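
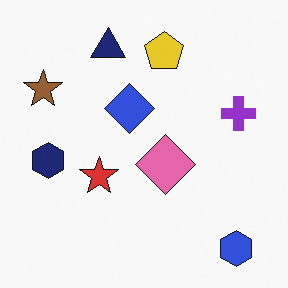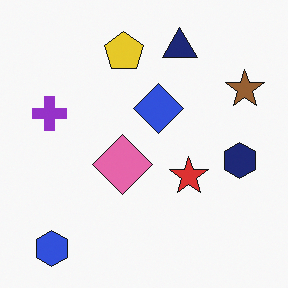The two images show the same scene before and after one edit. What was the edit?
The transformation is: flipped horizontally (left ↔ right).

The brown star is in the top-left of the first image and the top-right of the second — shapes on opposite sides of the vertical midline have swapped in a mirror flip.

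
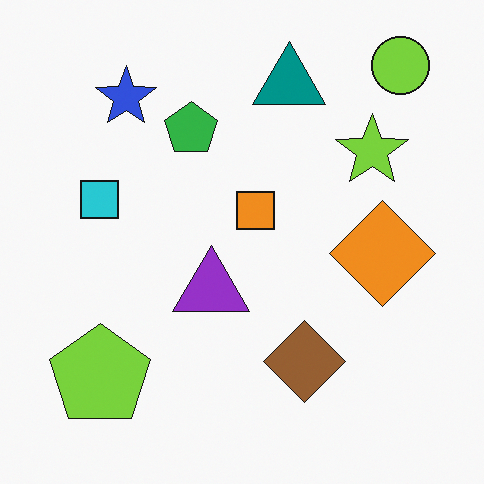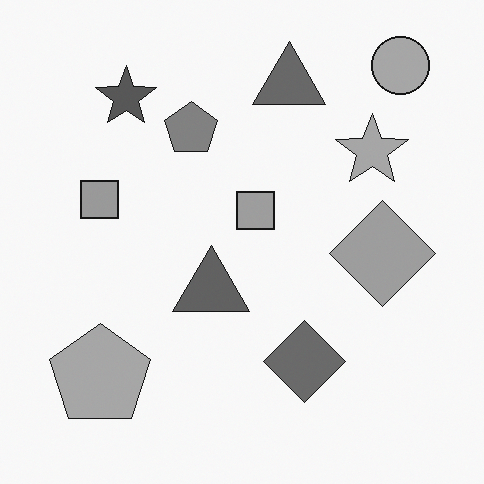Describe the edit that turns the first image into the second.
It was converted to grayscale.

All color is removed — every shape is now a shade of grey.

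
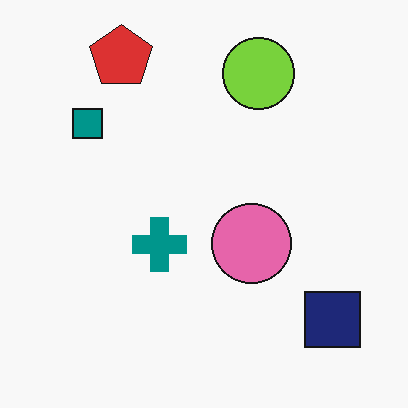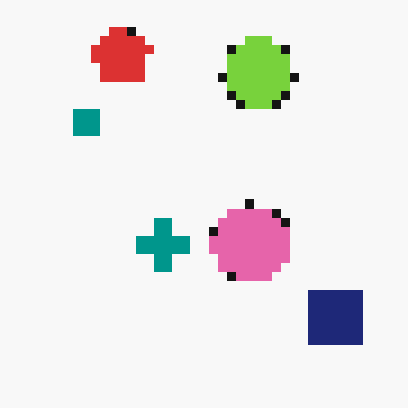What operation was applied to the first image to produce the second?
The image was heavily pixelated into large blocks.

Shapes are reduced to large square blocks; fine edges and outlines are lost — a downscale-then-upscale (mosaic) effect.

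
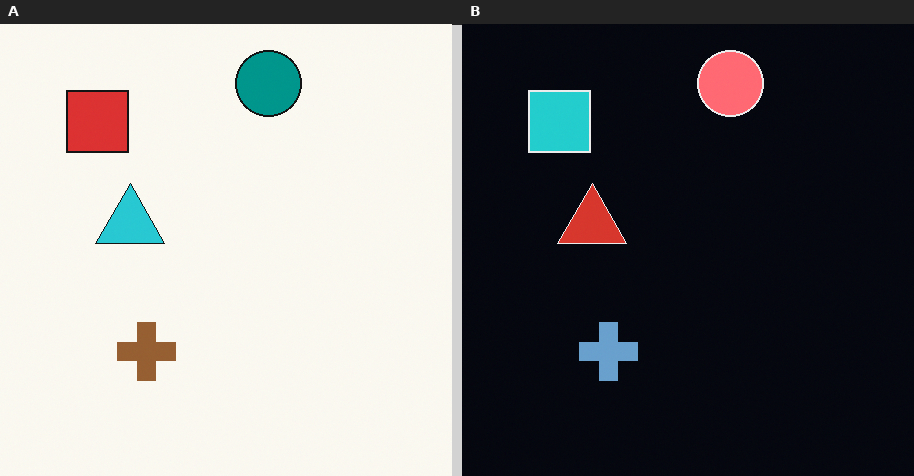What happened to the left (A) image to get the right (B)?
Color-inverted (negative).

The light background has become dark and every shape's color is its complement — a photographic negative.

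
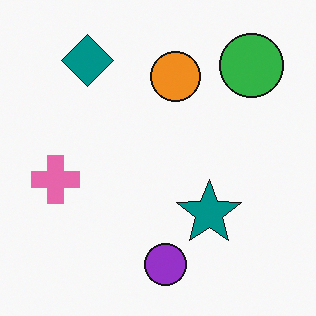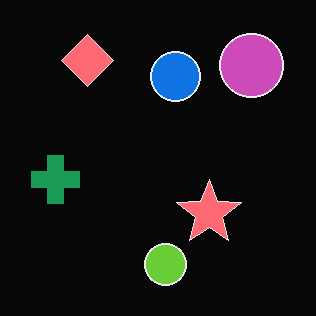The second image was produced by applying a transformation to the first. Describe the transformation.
It was color-inverted (negative).

The light background has become dark and every shape's color is its complement — a photographic negative.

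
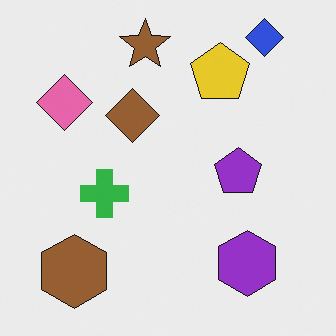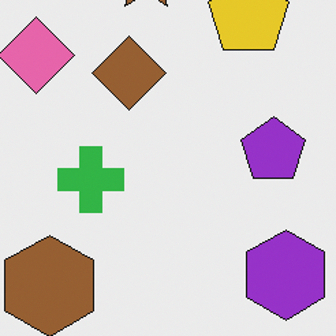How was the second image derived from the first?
The image was cropped to a modestly smaller region and rescaled.

The visible shapes are larger and the field of view is narrower; shapes near the original edges may be partly or wholly outside the frame — a crop-and-rescale.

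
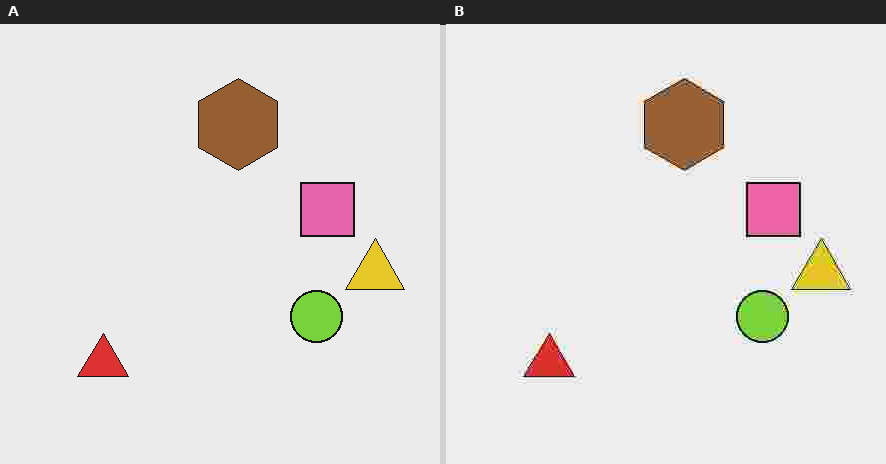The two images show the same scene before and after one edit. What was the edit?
Degraded with heavy JPEG compression.

Blocky 8×8 compression artifacts appear around shape edges and the flat background shows ringing — characteristic JPEG degradation.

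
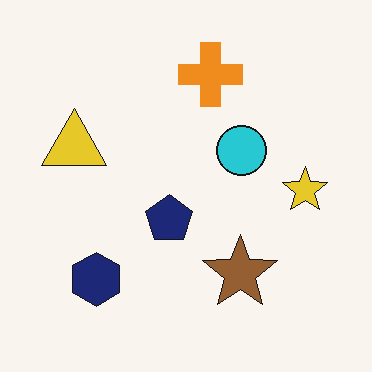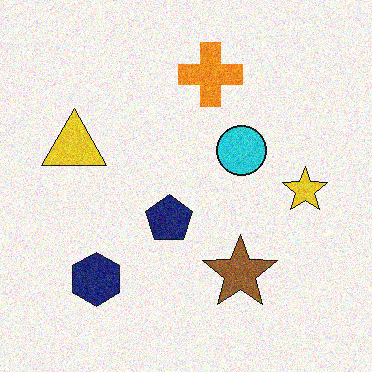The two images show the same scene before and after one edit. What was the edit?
The second image is the first degraded with visible gaussian noise.

Random speckle covers the whole image, including the flat background.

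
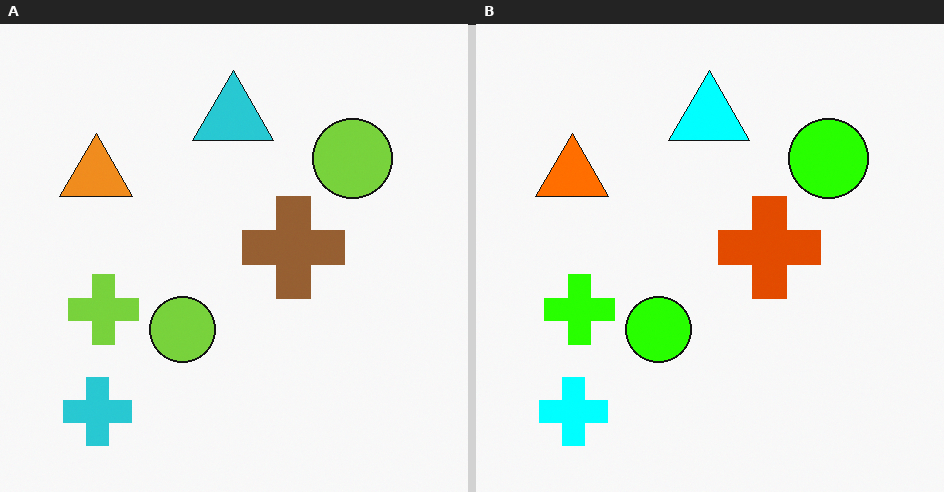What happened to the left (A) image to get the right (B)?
This is the original image heavily oversaturated.

All colors are more vivid — a global saturation change.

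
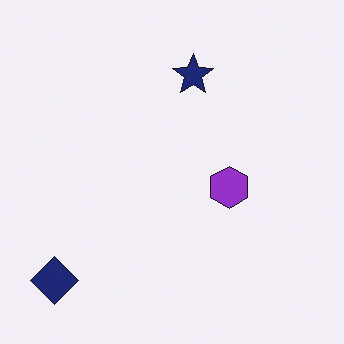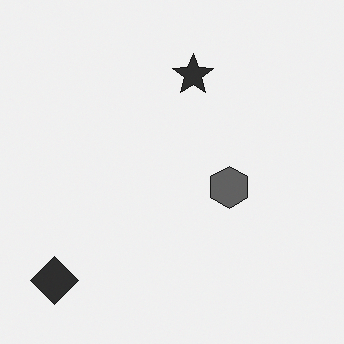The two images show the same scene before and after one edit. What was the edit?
This is the original image converted to grayscale.

All color is removed — every shape is now a shade of grey.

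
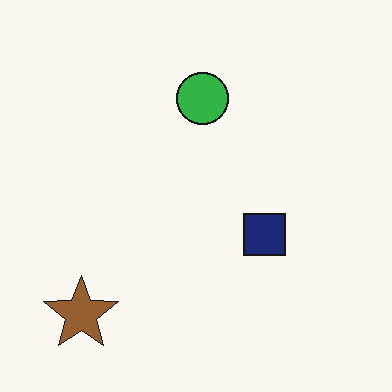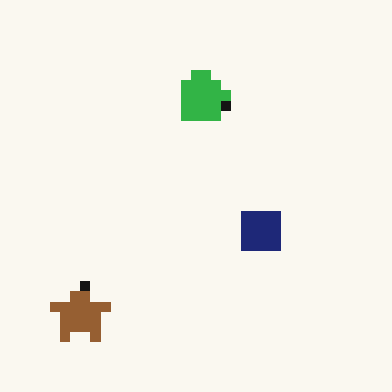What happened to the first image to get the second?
Coarsely pixelated.

Shapes are reduced to large square blocks; fine edges and outlines are lost — a downscale-then-upscale (mosaic) effect.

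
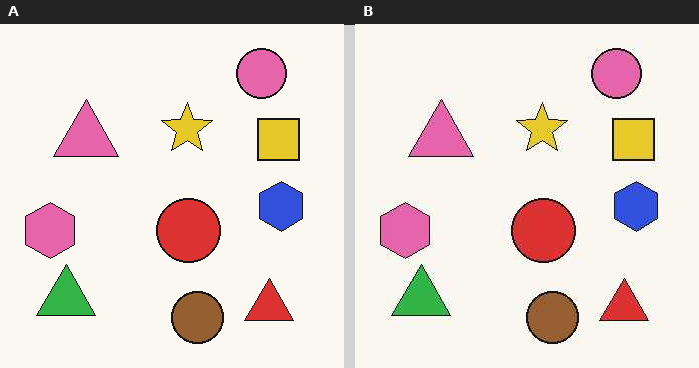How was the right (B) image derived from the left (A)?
The transformation is: JPEG-compressed with visible artifacts.

Blocky 8×8 compression artifacts appear around shape edges and the flat background shows ringing — characteristic JPEG degradation.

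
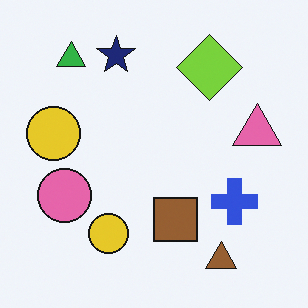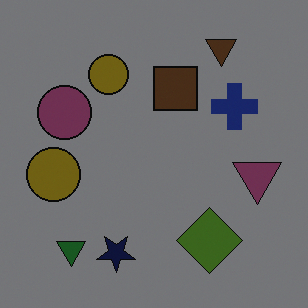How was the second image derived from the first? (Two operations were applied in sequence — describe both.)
It was flipped vertically (top ↔ bottom), then darkened a lot.

The brown triangle is in the bottom-right of the first image and the top-right of the second — shapes on opposite sides of the horizontal midline have swapped in a mirror flip. Every pixel — background and shapes alike — is uniformly darkened.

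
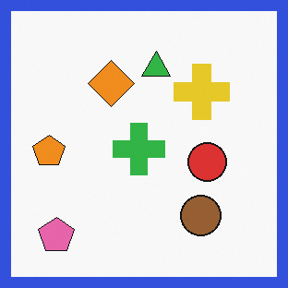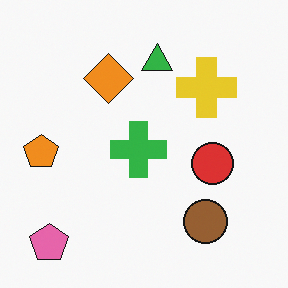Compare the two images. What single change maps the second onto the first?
The image was framed with a blue border.

A solid blue frame runs around the edge of the first image, with the content slightly shrunk inside it.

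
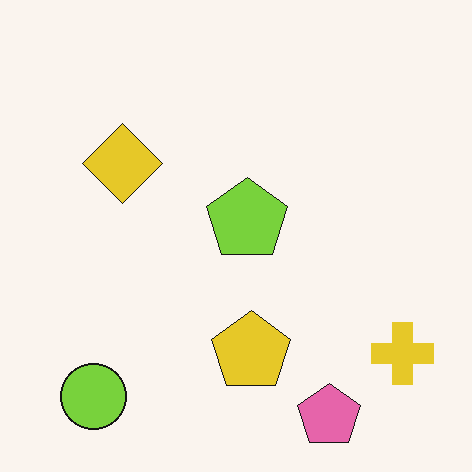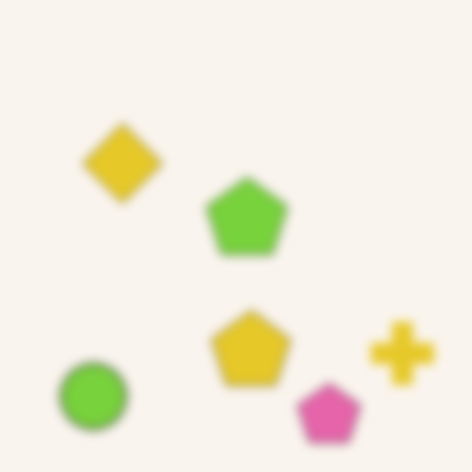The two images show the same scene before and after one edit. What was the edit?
It was heavily blurred.

Shape edges and outlines are uniformly softened across the whole image.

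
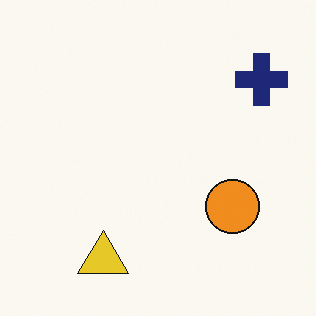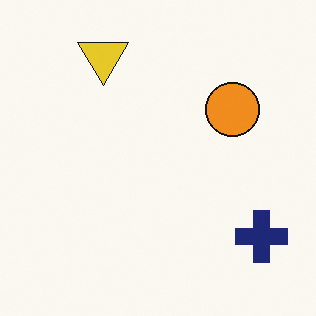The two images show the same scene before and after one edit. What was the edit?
The image was flipped vertically (top ↔ bottom).

The yellow triangle is in the bottom-left of the first image and the top-left of the second — shapes on opposite sides of the horizontal midline have swapped in a mirror flip.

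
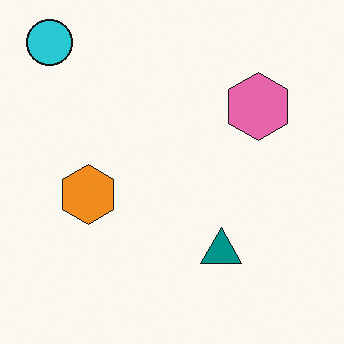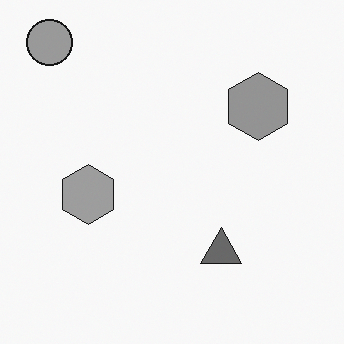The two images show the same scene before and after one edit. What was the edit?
This is the original image converted to grayscale.

All color is removed — every shape is now a shade of grey.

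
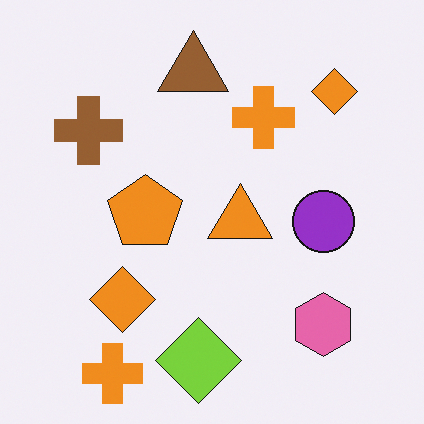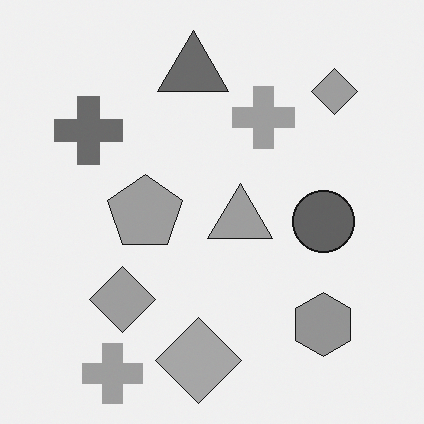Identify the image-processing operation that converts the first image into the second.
This is the original image converted to grayscale.

All color is removed — every shape is now a shade of grey.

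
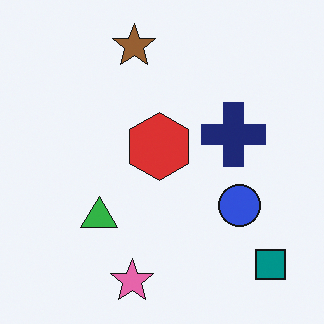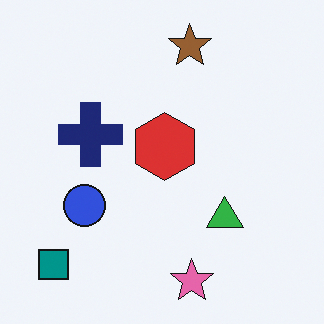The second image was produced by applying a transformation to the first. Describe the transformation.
The transformation is: flipped horizontally (left ↔ right).

The teal square is in the bottom-right of the first image and the bottom-left of the second — shapes on opposite sides of the vertical midline have swapped in a mirror flip.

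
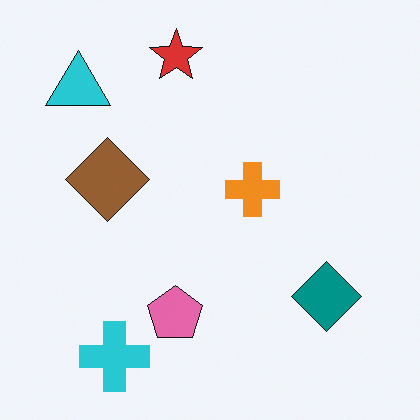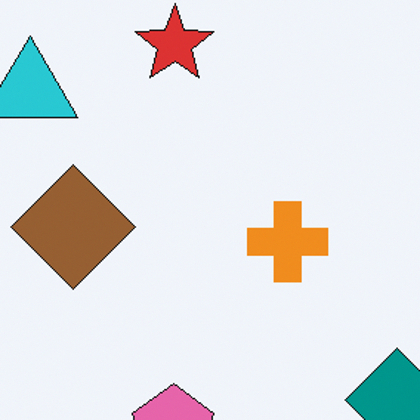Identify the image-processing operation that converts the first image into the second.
The transformation is: cropped to a modestly smaller region and rescaled.

The visible shapes are larger and the field of view is narrower; shapes near the original edges may be partly or wholly outside the frame — a crop-and-rescale.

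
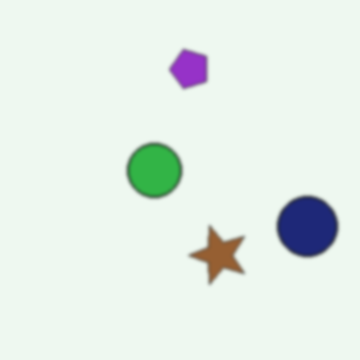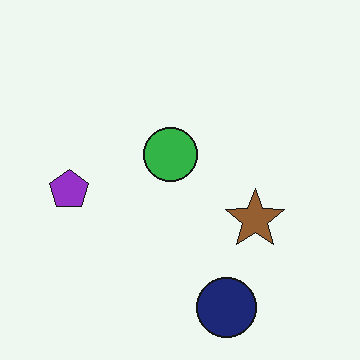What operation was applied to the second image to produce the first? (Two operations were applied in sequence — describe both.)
The transformation is: transposed (reflected across the top-left ↔ bottom-right diagonal), then lightly blurred.

Shapes have swapped their row and column positions — what was in the top-right is now in the bottom-left — a diagonal reflection. Shape edges and outlines are uniformly softened across the whole image.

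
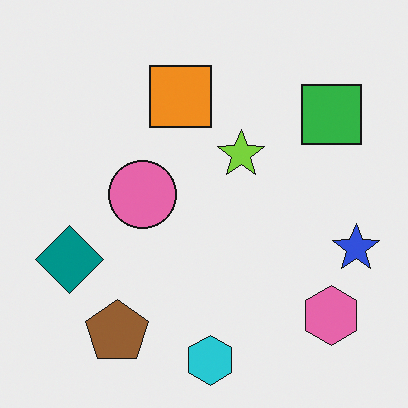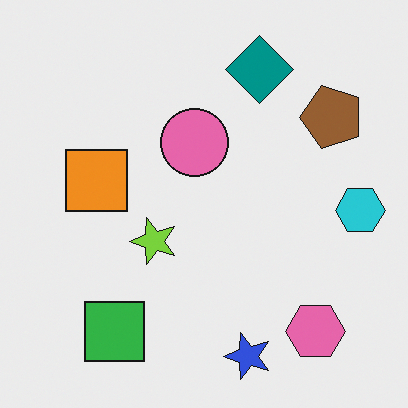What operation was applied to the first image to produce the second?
The transformation is: transposed (reflected across the top-left ↔ bottom-right diagonal).

Shapes have swapped their row and column positions — what was in the top-right is now in the bottom-left — a diagonal reflection.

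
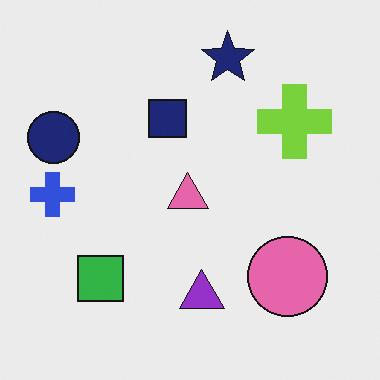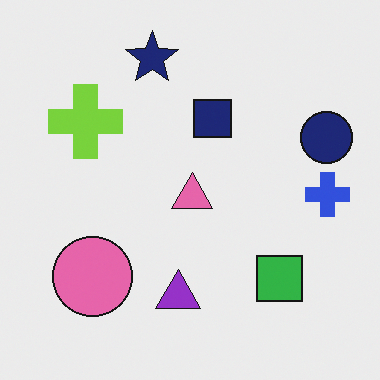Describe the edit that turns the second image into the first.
Flipped horizontally (left ↔ right).

The blue cross is in the right of the second image and the left of the first — shapes on opposite sides of the vertical midline have swapped in a mirror flip.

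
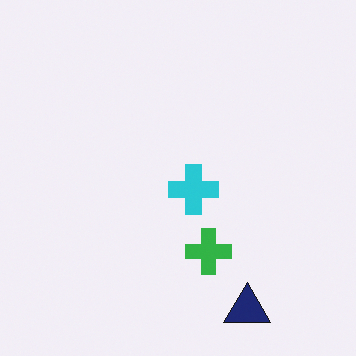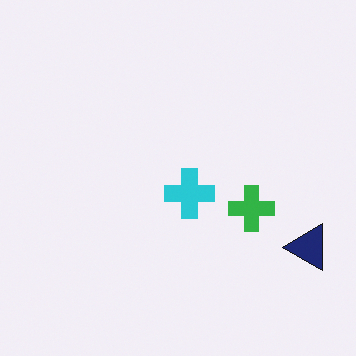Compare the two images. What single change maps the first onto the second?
The second image is the first transposed (reflected across the top-left ↔ bottom-right diagonal).

Shapes have swapped their row and column positions — what was in the top-right is now in the bottom-left — a diagonal reflection.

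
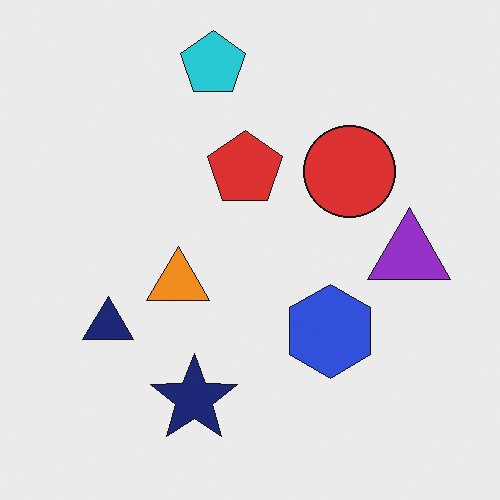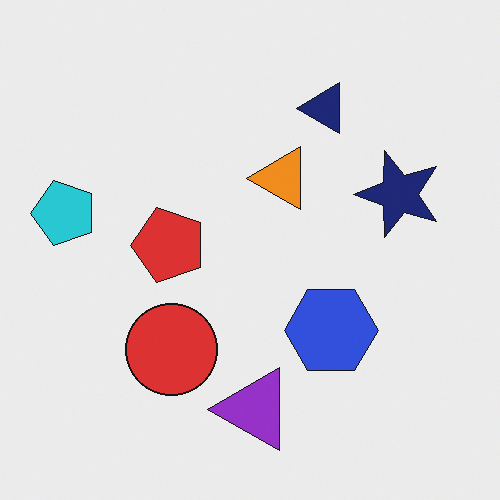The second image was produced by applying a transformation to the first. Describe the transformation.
Transposed (reflected across the top-left ↔ bottom-right diagonal).

Shapes have swapped their row and column positions — what was in the top-right is now in the bottom-left — a diagonal reflection.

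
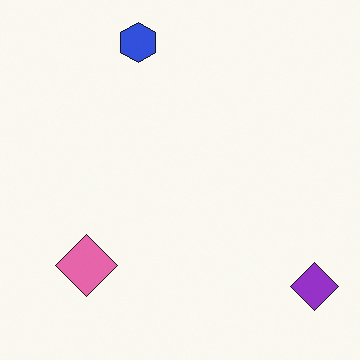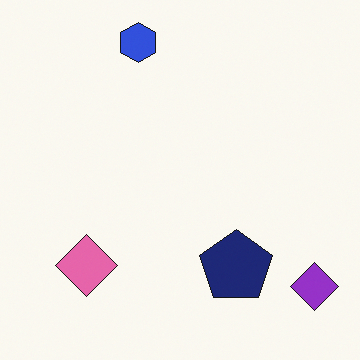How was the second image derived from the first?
Overlaid with an additional navy pentagon.

A navy pentagon appears in the second image that is absent from the first.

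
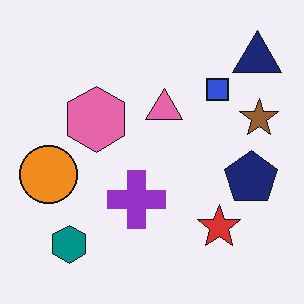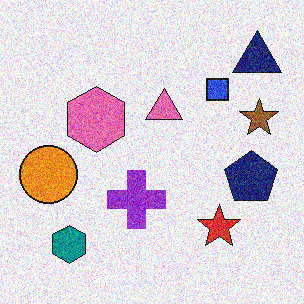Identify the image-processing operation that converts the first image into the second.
Degraded with strong gaussian noise.

Random speckle covers the whole image, including the flat background.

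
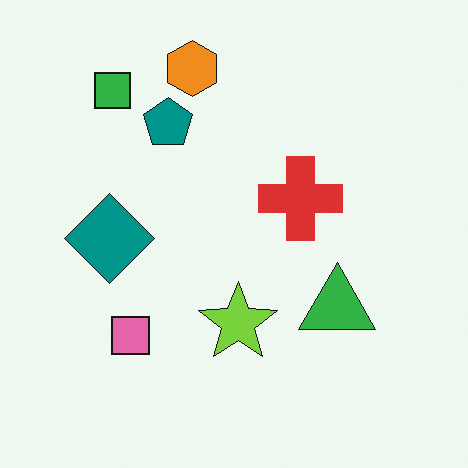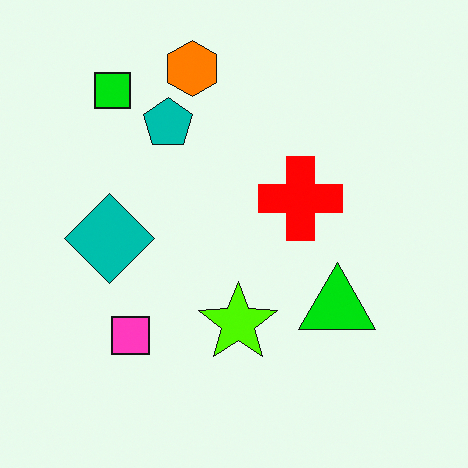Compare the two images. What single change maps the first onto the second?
The transformation is: made much more vivid (saturation change).

All colors are more vivid — a global saturation change.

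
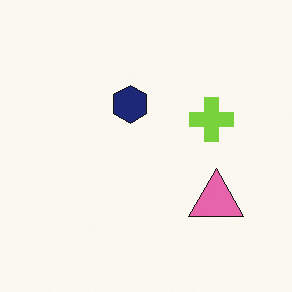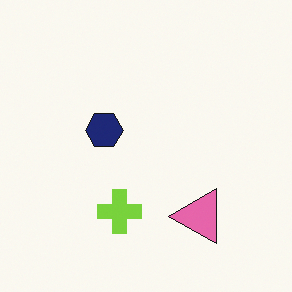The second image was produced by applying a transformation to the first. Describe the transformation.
The second image is the first transposed (reflected across the top-left ↔ bottom-right diagonal).

Shapes have swapped their row and column positions — what was in the top-right is now in the bottom-left — a diagonal reflection.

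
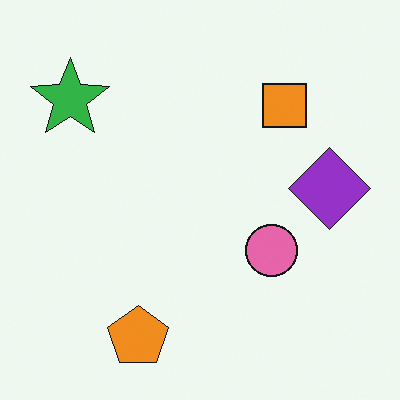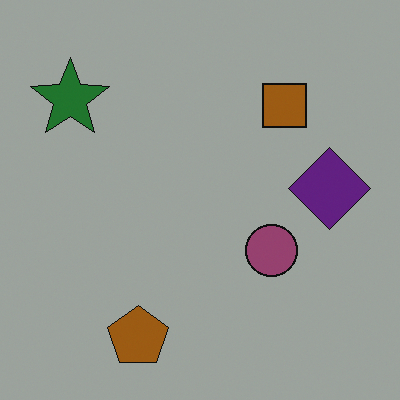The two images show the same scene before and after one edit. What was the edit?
Substantially darkened.

Every pixel — background and shapes alike — is uniformly darkened.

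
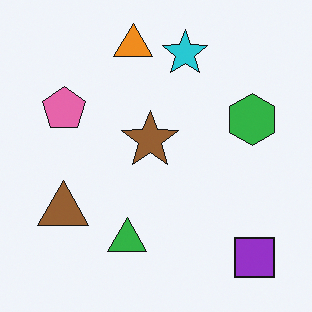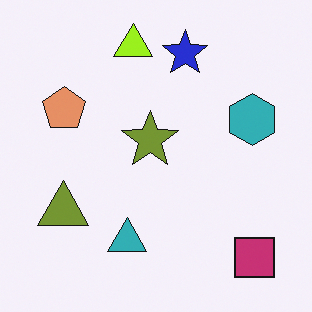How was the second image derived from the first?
This is the original image hue-shifted slightly.

Every shape's color has rotated by the same amount around the hue wheel — a uniform hue shift.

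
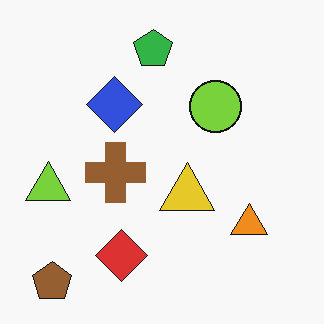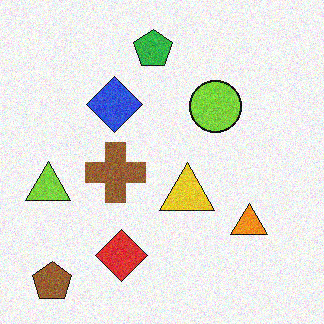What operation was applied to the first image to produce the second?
Degraded with moderate additive noise.

Random speckle covers the whole image, including the flat background.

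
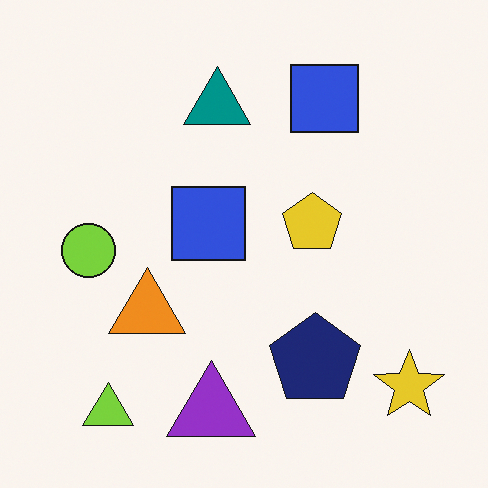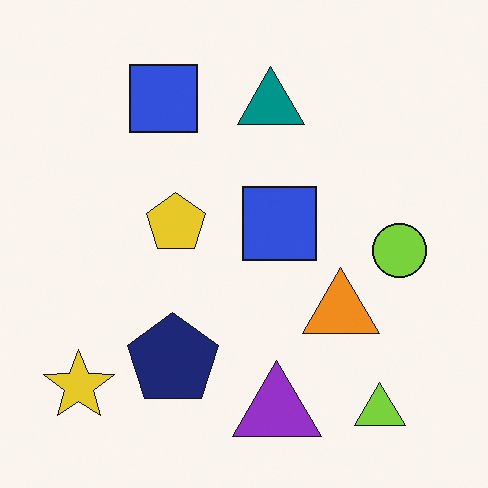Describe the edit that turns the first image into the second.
The image was flipped horizontally (left ↔ right).

The yellow star is in the bottom-right of the first image and the bottom-left of the second — shapes on opposite sides of the vertical midline have swapped in a mirror flip.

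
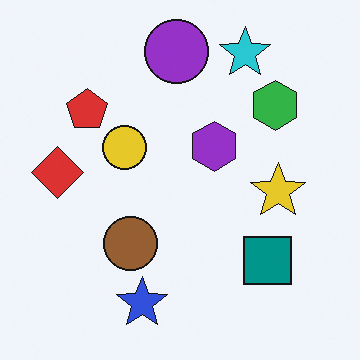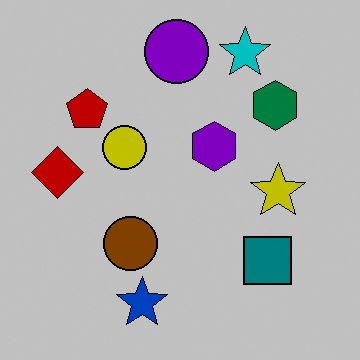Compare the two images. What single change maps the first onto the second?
This is the original image heavily posterized to just a handful of flat colors.

Each flat color has snapped to a coarser quantized level — most visibly, the near-white background has dropped to a flat grey.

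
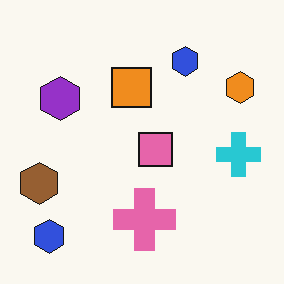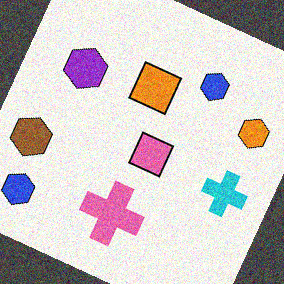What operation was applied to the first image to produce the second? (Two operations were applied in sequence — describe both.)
The second image is the first rotated clockwise by a clearly visible amount, then degraded with visible gaussian noise.

Every shape is tilted by the same angle and the image corners show triangular fill wedges — a whole-image rotation by a non-right angle. Random speckle covers the whole image, including the flat background.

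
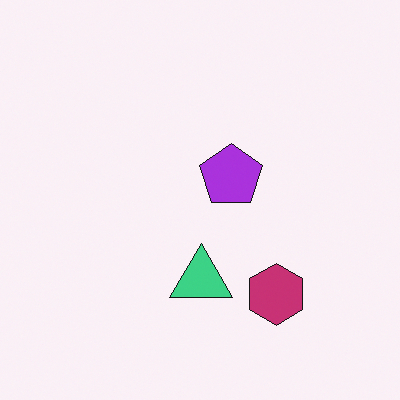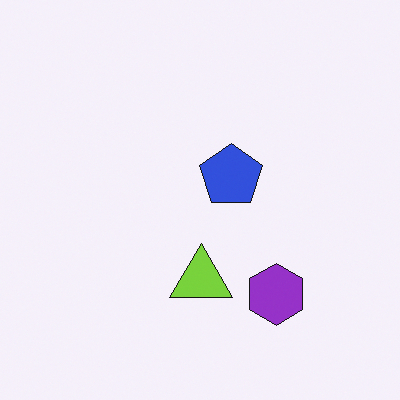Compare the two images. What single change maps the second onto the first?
Hue-shifted by a small amount.

Every shape's color has rotated by the same amount around the hue wheel — a uniform hue shift.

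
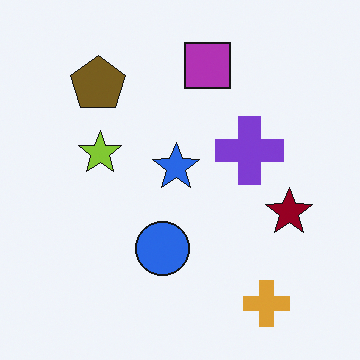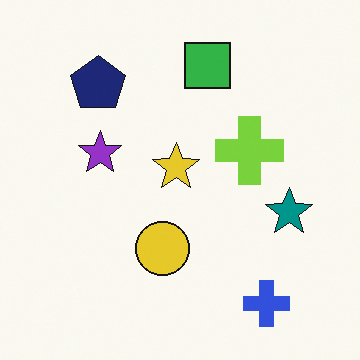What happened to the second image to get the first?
It was hue-shifted through roughly half the color wheel.

Every shape's color has rotated by the same amount around the hue wheel — a uniform hue shift.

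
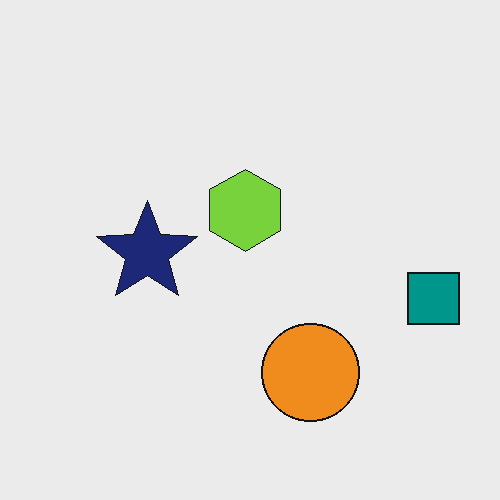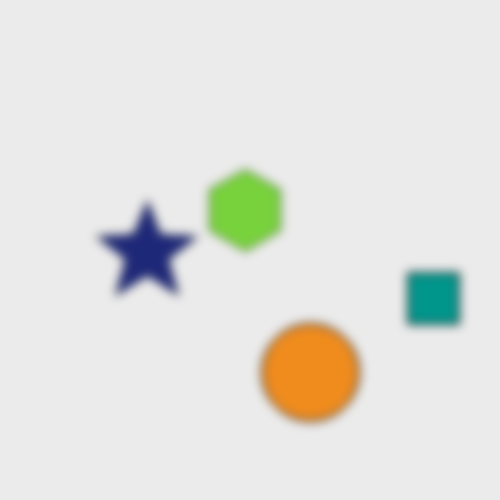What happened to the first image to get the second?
Strongly gaussian-blurred.

Shape edges and outlines are uniformly softened across the whole image.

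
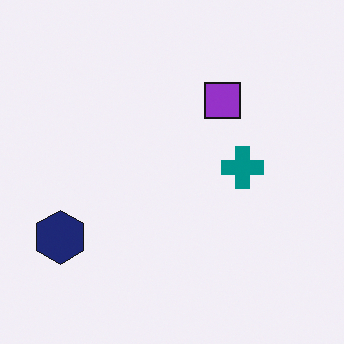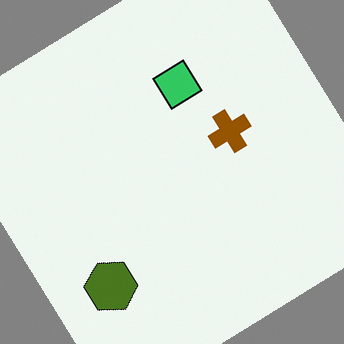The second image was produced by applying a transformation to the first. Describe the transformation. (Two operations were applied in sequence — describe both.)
The image was hue-shifted through roughly half the color wheel, then rotated counter-clockwise by a large amount — several tens of degrees.

Every shape's color has rotated by the same amount around the hue wheel — a uniform hue shift. Every shape is tilted by the same angle and the image corners show triangular fill wedges — a whole-image rotation by a non-right angle.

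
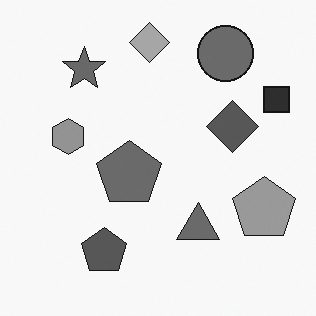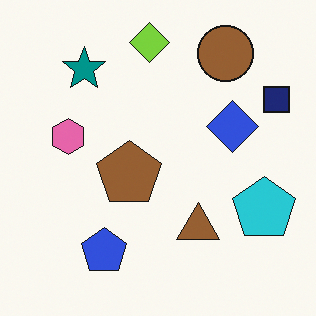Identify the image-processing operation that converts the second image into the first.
The image was converted to grayscale.

All color is removed — every shape is now a shade of grey.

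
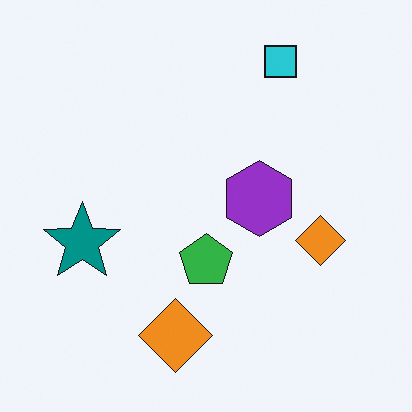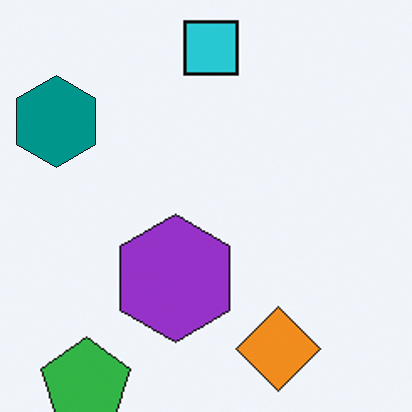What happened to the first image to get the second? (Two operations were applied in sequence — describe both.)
Cropped to a noticeably smaller region and rescaled, then overlaid with an additional teal hexagon.

The visible shapes are larger and the field of view is narrower; shapes near the original edges may be partly or wholly outside the frame — a crop-and-rescale. A teal hexagon appears in the second image that is absent from the first.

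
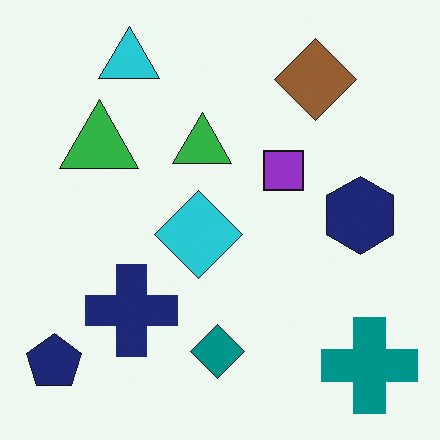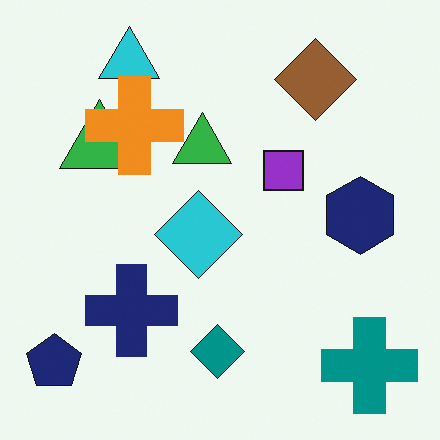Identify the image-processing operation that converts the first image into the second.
The transformation is: overlaid with an additional orange cross.

An orange cross appears in the second image that is absent from the first.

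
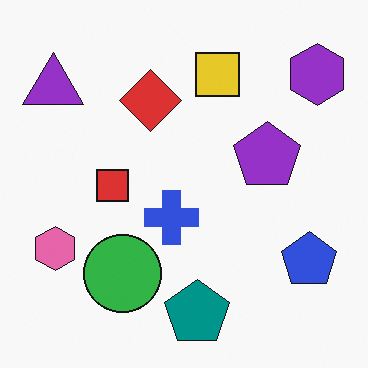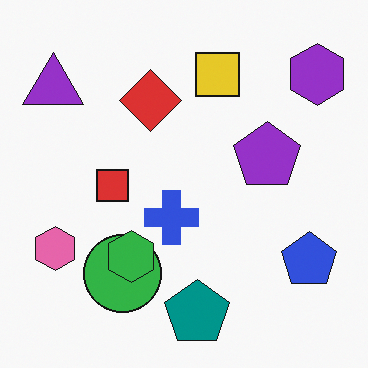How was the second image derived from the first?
The transformation is: overlaid with an additional green hexagon.

A green hexagon appears in the second image that is absent from the first.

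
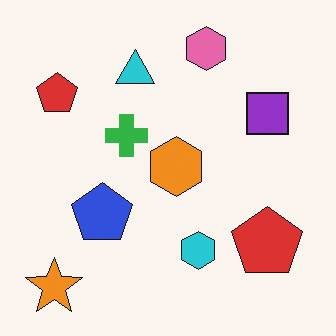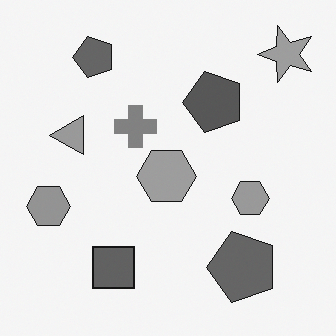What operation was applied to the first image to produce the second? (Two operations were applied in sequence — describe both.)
It was converted to grayscale, then transposed (reflected across the top-left ↔ bottom-right diagonal).

All color is removed — every shape is now a shade of grey. Shapes have swapped their row and column positions — what was in the top-right is now in the bottom-left — a diagonal reflection.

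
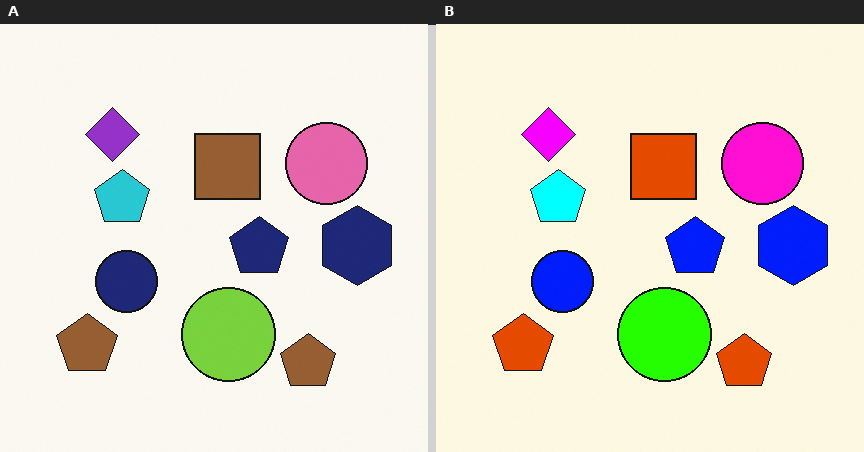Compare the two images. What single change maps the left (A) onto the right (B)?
The image was heavily oversaturated.

All colors are more vivid — a global saturation change.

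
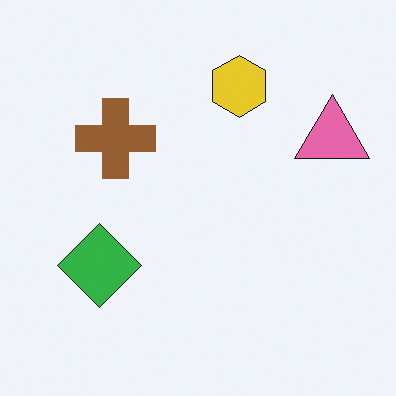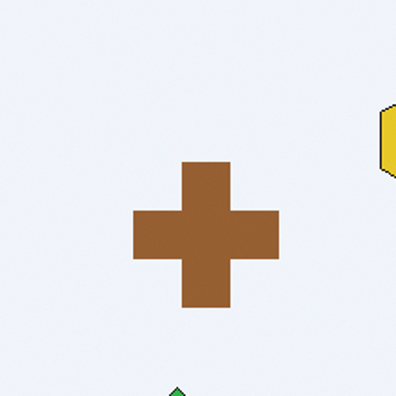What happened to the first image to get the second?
The second image is the first cropped tightly and scaled back up.

The visible shapes are larger and the field of view is narrower; shapes near the original edges may be partly or wholly outside the frame — a crop-and-rescale.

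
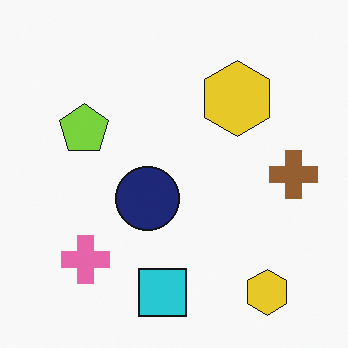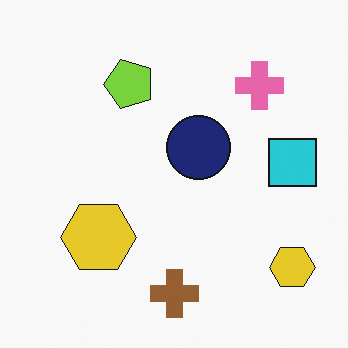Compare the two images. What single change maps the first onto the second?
The image was transposed (reflected across the top-left ↔ bottom-right diagonal).

Shapes have swapped their row and column positions — what was in the top-right is now in the bottom-left — a diagonal reflection.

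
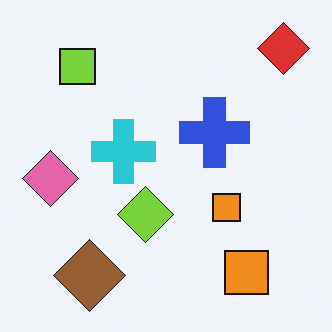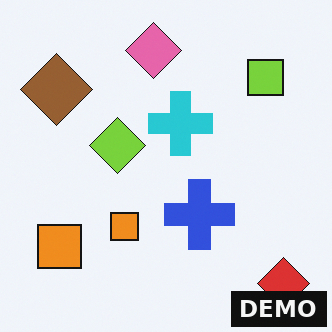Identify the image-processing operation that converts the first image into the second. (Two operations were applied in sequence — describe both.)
Rotated 90° clockwise, then watermarked with the text "DEMO" in the lower-right corner.

The red diamond sits in the top-right of the first image and the bottom-right of the second — consistent with a whole-image 90° clockwise rotation. A dark label reading "DEMO" appears in the lower-right corner.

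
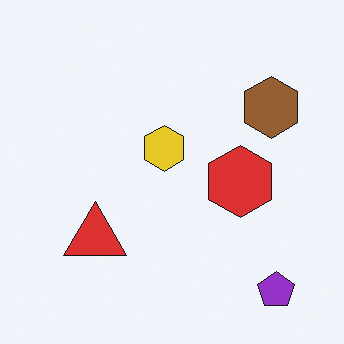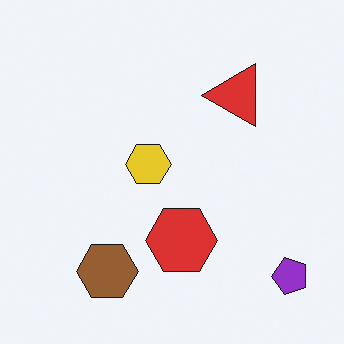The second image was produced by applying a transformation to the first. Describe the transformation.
Transposed (reflected across the top-left ↔ bottom-right diagonal).

Shapes have swapped their row and column positions — what was in the top-right is now in the bottom-left — a diagonal reflection.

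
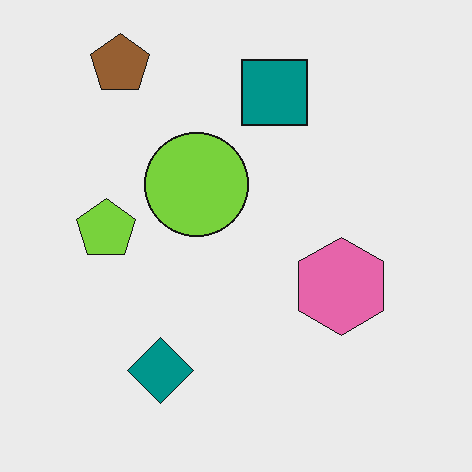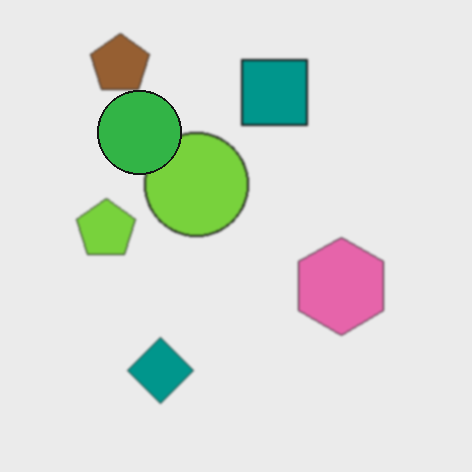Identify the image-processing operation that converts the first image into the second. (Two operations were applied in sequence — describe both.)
The second image is the first slightly softened, then overlaid with an additional green circle.

Shape edges and outlines are uniformly softened across the whole image. A green circle appears in the second image that is absent from the first.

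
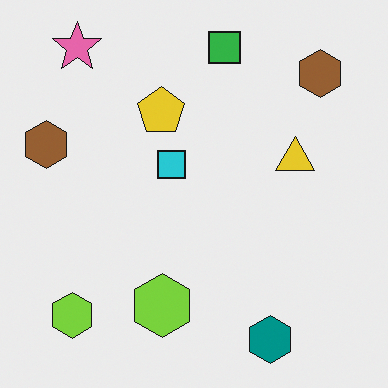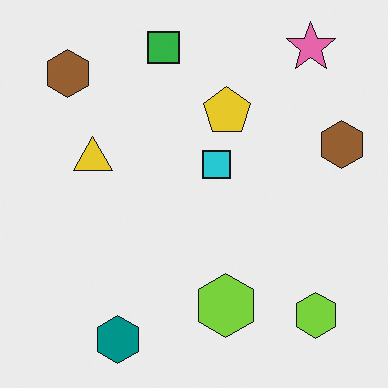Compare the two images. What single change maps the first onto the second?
The transformation is: flipped horizontally (left ↔ right).

The pink star is in the top-left of the first image and the top-right of the second — shapes on opposite sides of the vertical midline have swapped in a mirror flip.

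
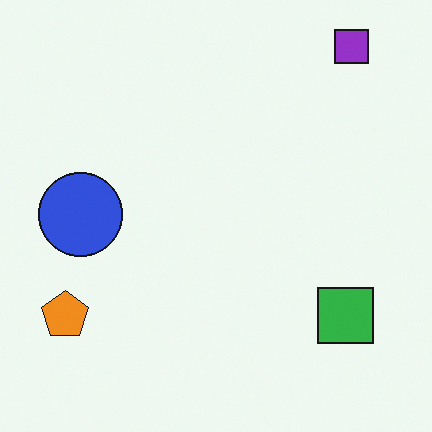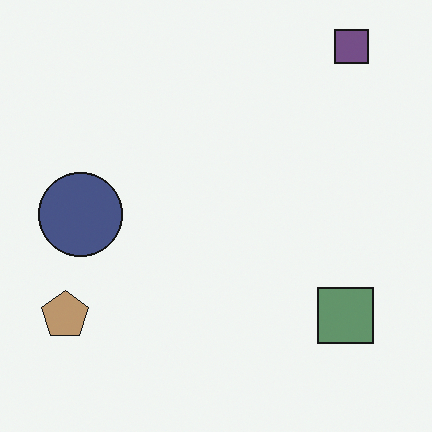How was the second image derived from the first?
The image was heavily desaturated.

All colors are more muted and greyish — a global saturation change.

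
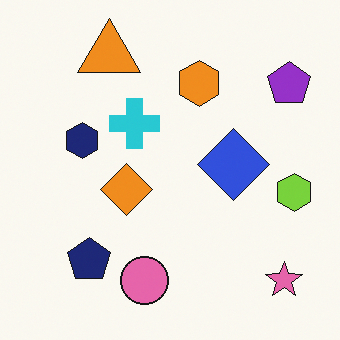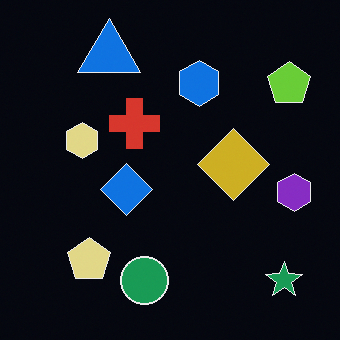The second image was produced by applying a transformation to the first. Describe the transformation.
This is the original image color-inverted (negative).

The light background has become dark and every shape's color is its complement — a photographic negative.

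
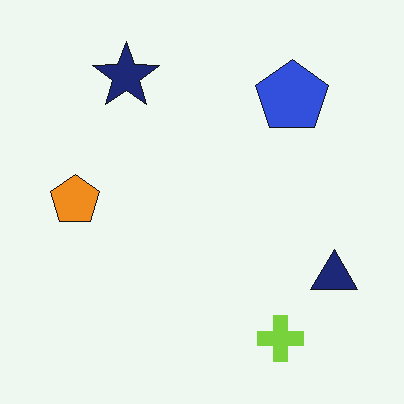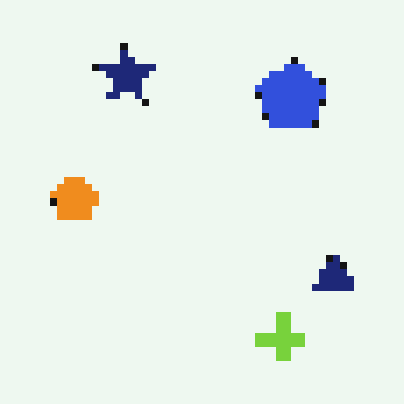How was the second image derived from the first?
The image was moderately pixelated.

Shapes are reduced to large square blocks; fine edges and outlines are lost — a downscale-then-upscale (mosaic) effect.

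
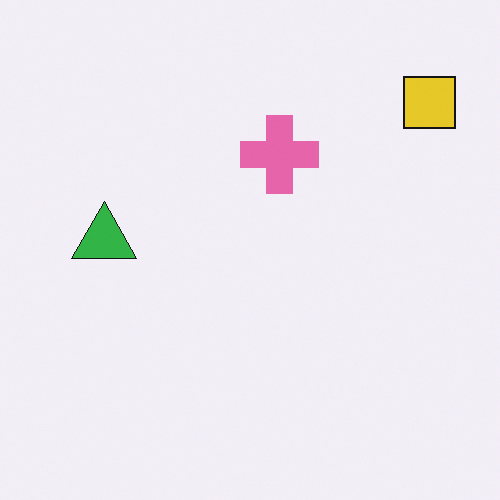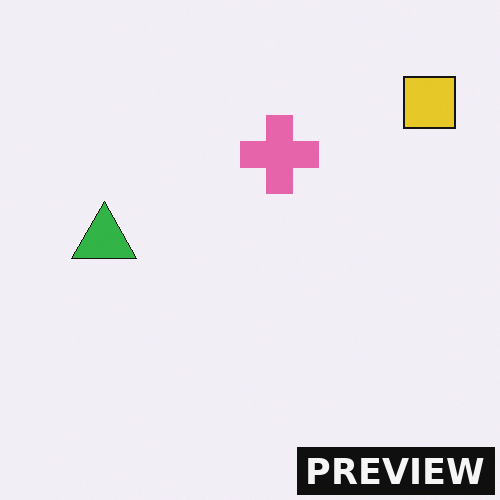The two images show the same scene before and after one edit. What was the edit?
This is the original image watermarked with the text "PREVIEW" in the lower-right corner.

A dark label reading "PREVIEW" appears in the lower-right corner.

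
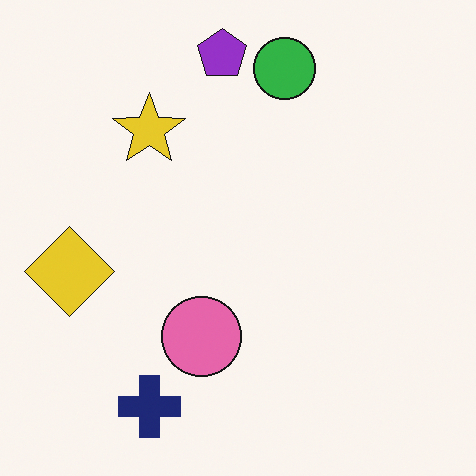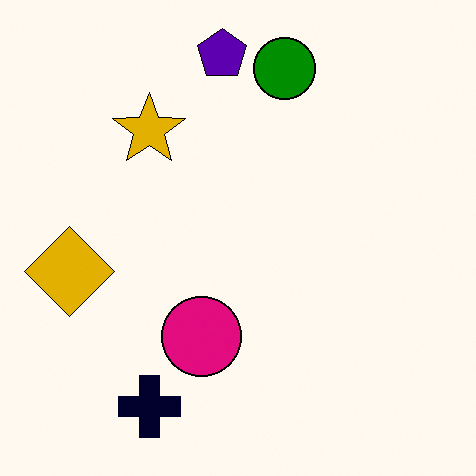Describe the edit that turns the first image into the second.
It was boosted in contrast.

Tones are pushed away from mid-grey across the whole image — a global contrast change.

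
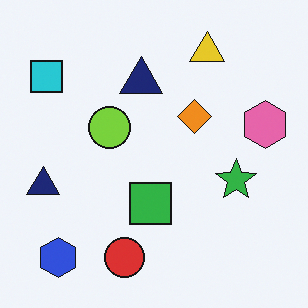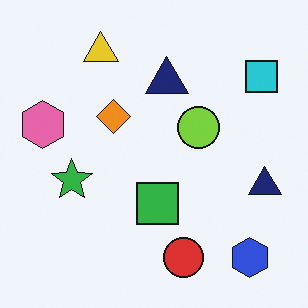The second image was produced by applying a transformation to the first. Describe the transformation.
The transformation is: flipped horizontally (left ↔ right).

The pink hexagon is in the right of the first image and the left of the second — shapes on opposite sides of the vertical midline have swapped in a mirror flip.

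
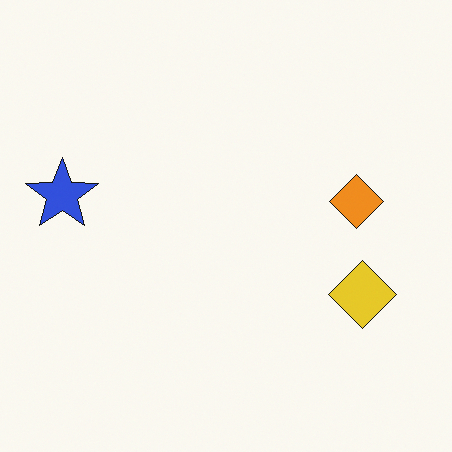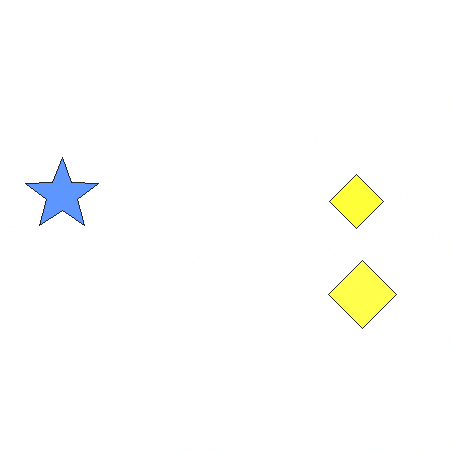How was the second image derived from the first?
The transformation is: brightened a lot.

Every pixel — background and shapes alike — is uniformly brightened.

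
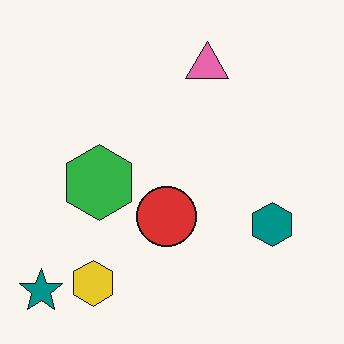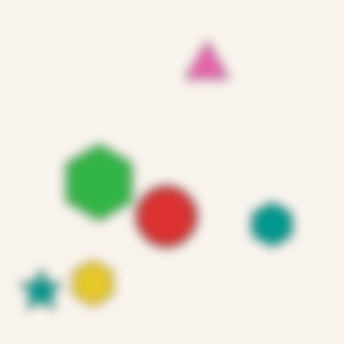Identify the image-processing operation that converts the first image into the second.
Strongly gaussian-blurred.

Shape edges and outlines are uniformly softened across the whole image.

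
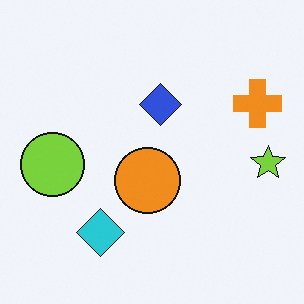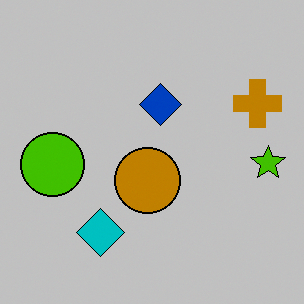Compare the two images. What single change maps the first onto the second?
The transformation is: aggressively posterized.

Each flat color has snapped to a coarser quantized level — most visibly, the near-white background has dropped to a flat grey.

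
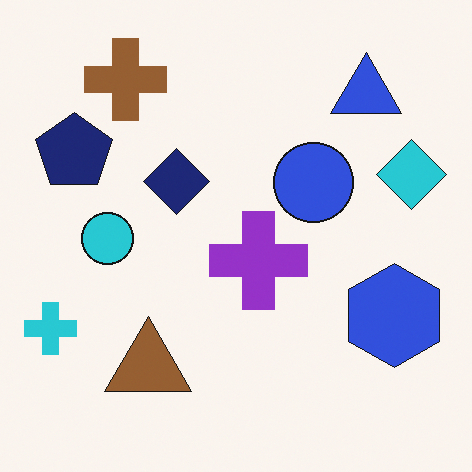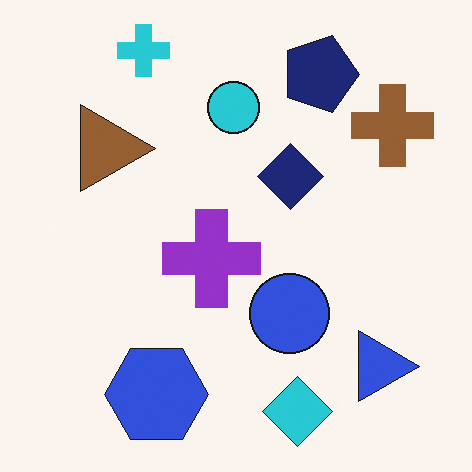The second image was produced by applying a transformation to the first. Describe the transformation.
The transformation is: rotated 90° clockwise.

The cyan cross sits in the bottom-left of the first image and the top-left of the second — consistent with a whole-image 90° clockwise rotation.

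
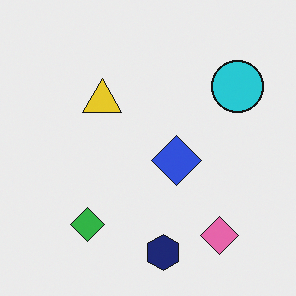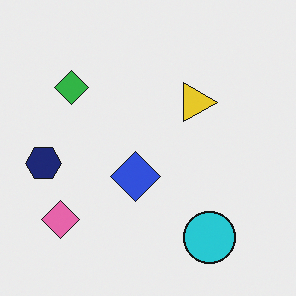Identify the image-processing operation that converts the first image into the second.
The second image is the first rotated 90° clockwise.

The pink diamond sits in the bottom-right of the first image and the bottom-left of the second — consistent with a whole-image 90° clockwise rotation.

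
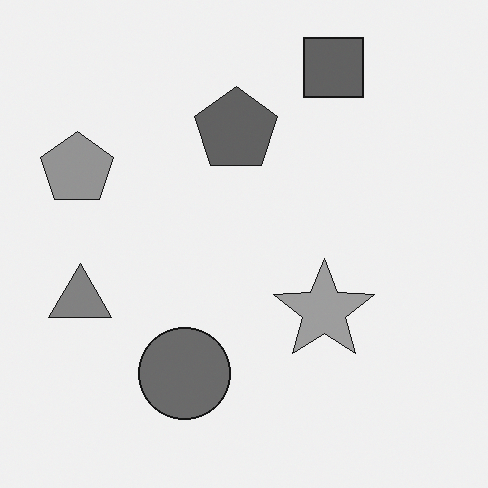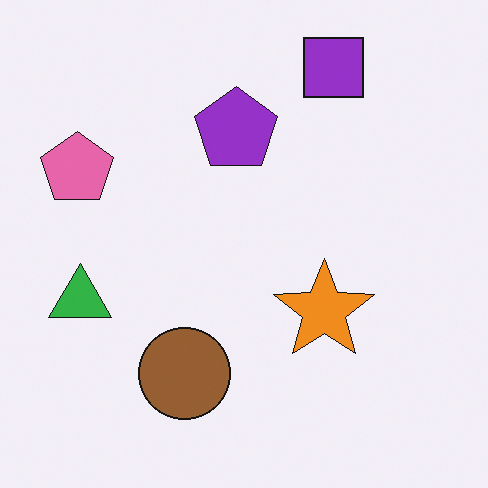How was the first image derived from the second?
Converted to grayscale.

All color is removed — every shape is now a shade of grey.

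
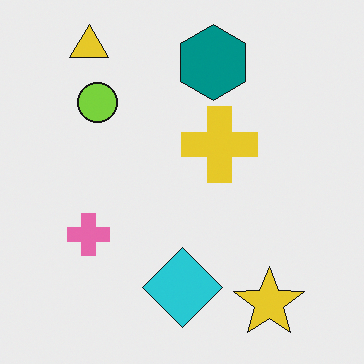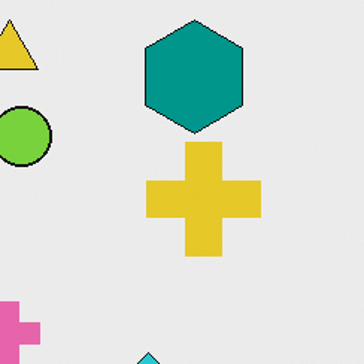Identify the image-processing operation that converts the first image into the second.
Cropped slightly and scaled back up.

The visible shapes are larger and the field of view is narrower; shapes near the original edges may be partly or wholly outside the frame — a crop-and-rescale.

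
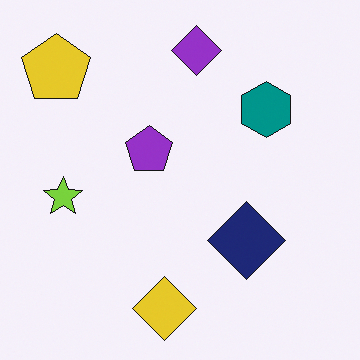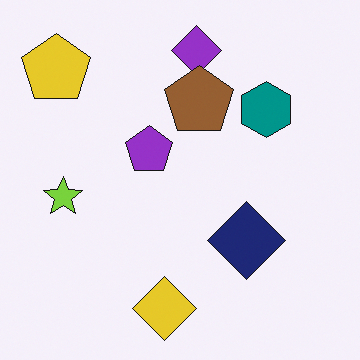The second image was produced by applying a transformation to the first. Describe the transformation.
The transformation is: overlaid with an additional brown pentagon.

A brown pentagon appears in the second image that is absent from the first.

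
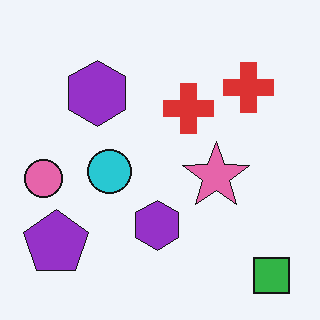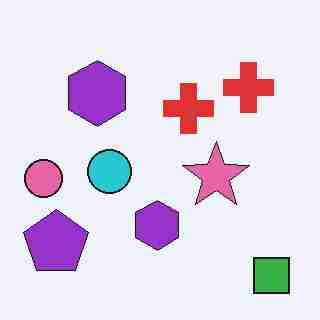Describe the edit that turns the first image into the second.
Heavily JPEG-compressed with obvious blocking artifacts.

Blocky 8×8 compression artifacts appear around shape edges and the flat background shows ringing — characteristic JPEG degradation.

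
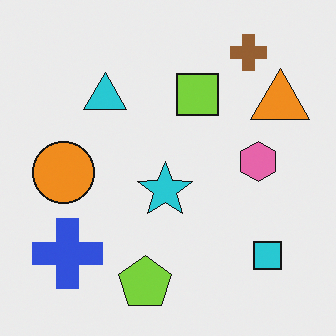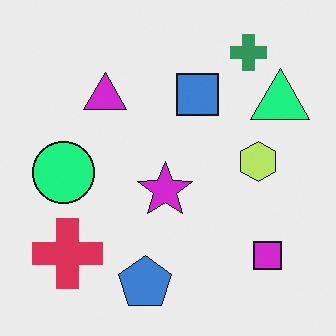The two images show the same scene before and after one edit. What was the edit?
The second image is the first hue-shifted through roughly a third of the color wheel.

Every shape's color has rotated by the same amount around the hue wheel — a uniform hue shift.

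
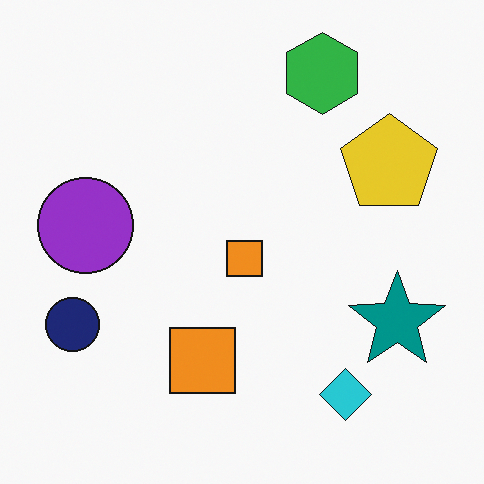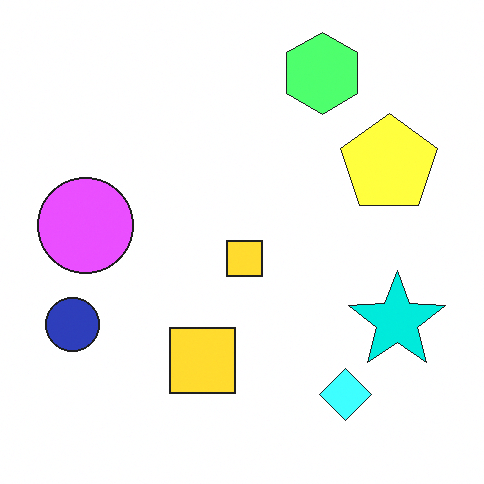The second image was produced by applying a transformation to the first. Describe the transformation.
Substantially brightened.

Every pixel — background and shapes alike — is uniformly brightened.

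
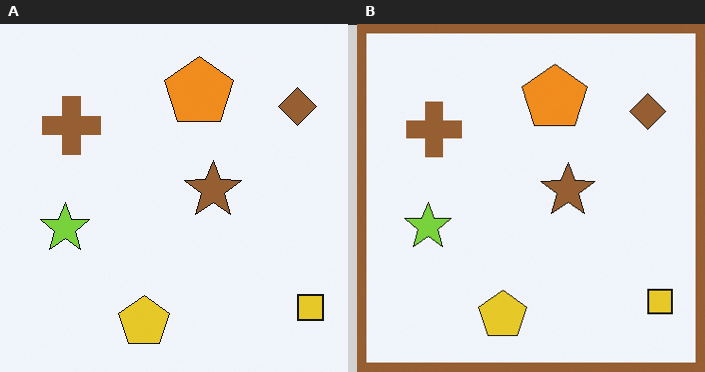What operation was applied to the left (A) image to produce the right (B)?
The transformation is: framed with a brown border.

A solid brown frame runs around the edge of the right (B) image, with the content slightly shrunk inside it.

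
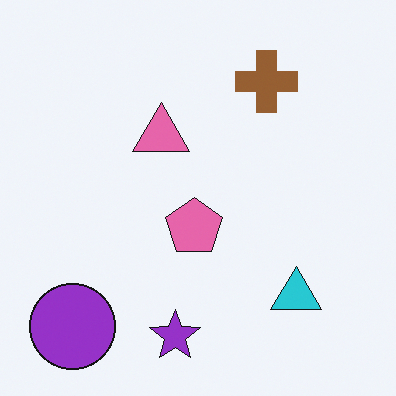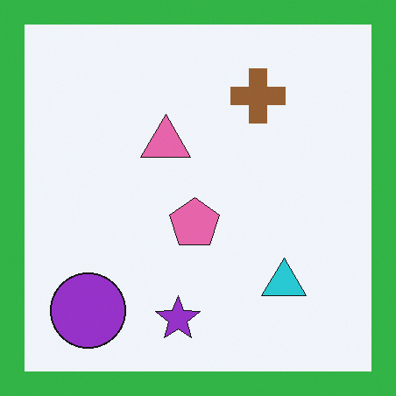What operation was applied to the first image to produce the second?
The second image is the first framed with a green border.

A solid green frame runs around the edge of the second image, with the content slightly shrunk inside it.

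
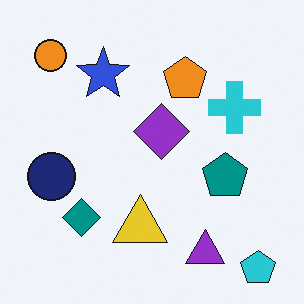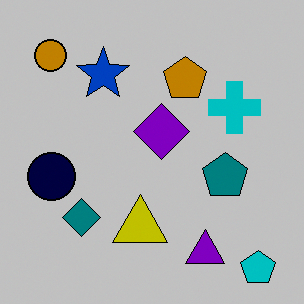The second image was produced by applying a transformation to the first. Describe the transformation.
Heavily posterized to just a handful of flat colors.

Each flat color has snapped to a coarser quantized level — most visibly, the near-white background has dropped to a flat grey.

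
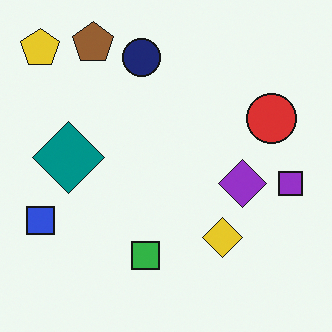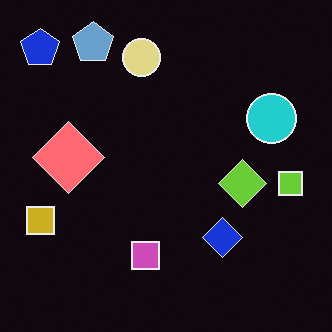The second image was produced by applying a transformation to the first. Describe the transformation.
The transformation is: color-inverted (negative).

The light background has become dark and every shape's color is its complement — a photographic negative.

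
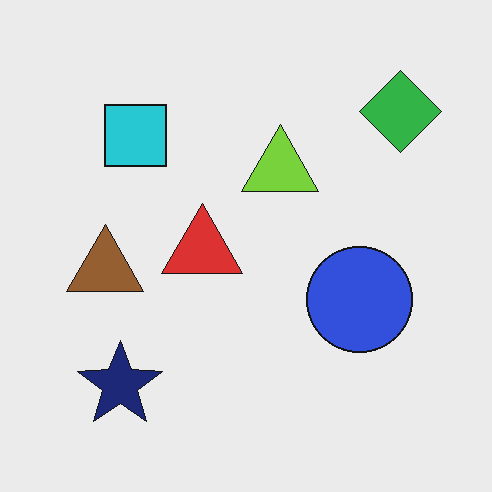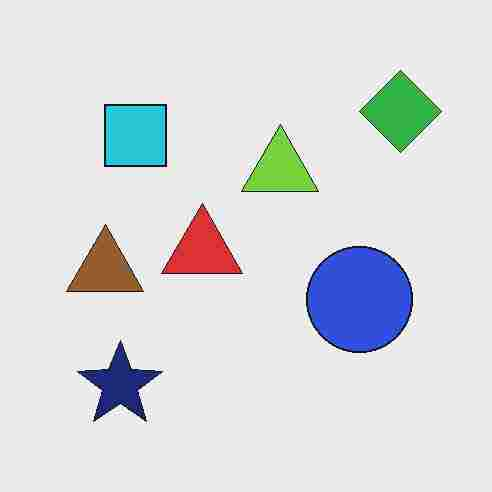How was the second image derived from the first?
The transformation is: heavily JPEG-compressed with obvious blocking artifacts.

Blocky 8×8 compression artifacts appear around shape edges and the flat background shows ringing — characteristic JPEG degradation.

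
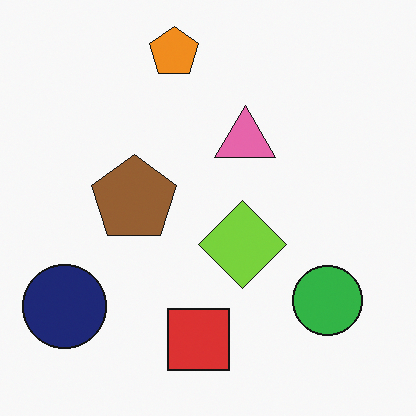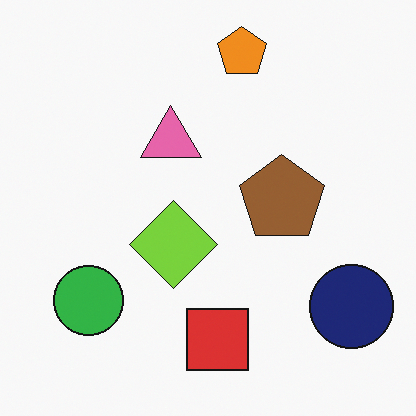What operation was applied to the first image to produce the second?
Flipped horizontally (left ↔ right).

The navy circle is in the bottom-left of the first image and the bottom-right of the second — shapes on opposite sides of the vertical midline have swapped in a mirror flip.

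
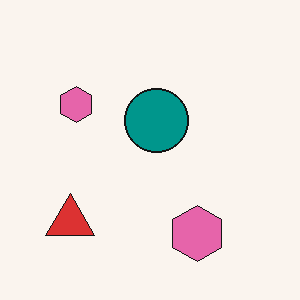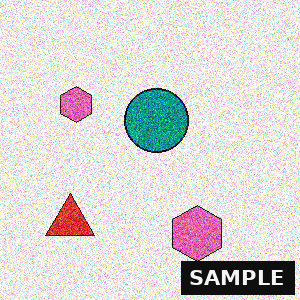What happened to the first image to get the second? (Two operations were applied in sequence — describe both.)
This is the original image degraded with heavy additive noise, then watermarked with the text "SAMPLE" in the lower-right corner.

Random speckle covers the whole image, including the flat background. A dark label reading "SAMPLE" appears in the lower-right corner.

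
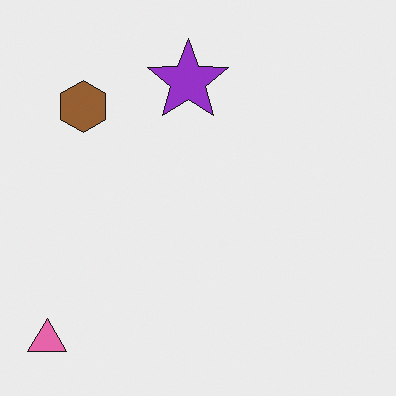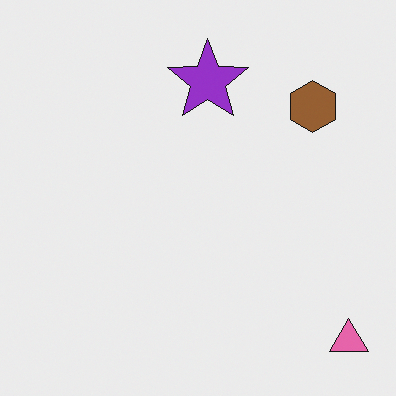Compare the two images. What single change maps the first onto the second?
The transformation is: flipped horizontally (left ↔ right).

The pink triangle is in the bottom-left of the first image and the bottom-right of the second — shapes on opposite sides of the vertical midline have swapped in a mirror flip.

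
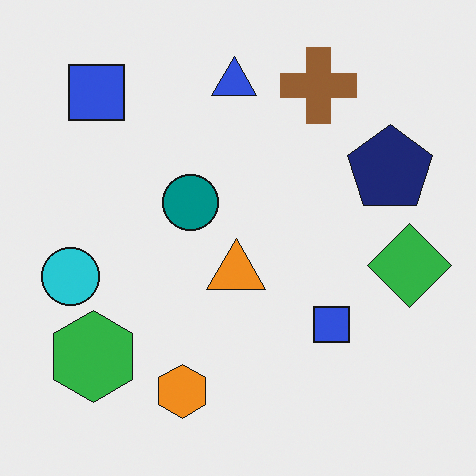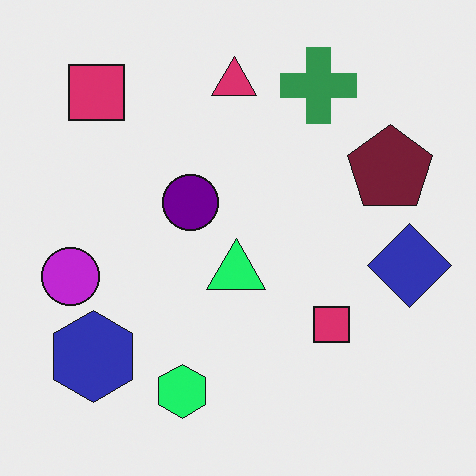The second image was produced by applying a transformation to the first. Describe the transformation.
The second image is the first hue-shifted by a moderate amount.

Every shape's color has rotated by the same amount around the hue wheel — a uniform hue shift.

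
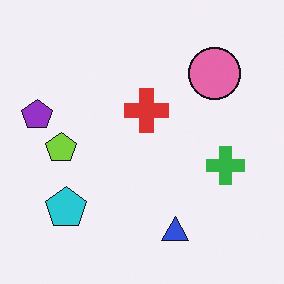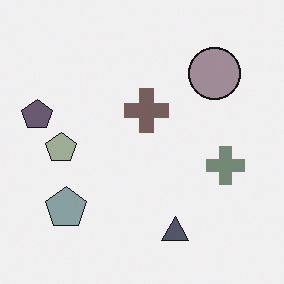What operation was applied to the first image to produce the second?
The transformation is: made much more muted (saturation change).

All colors are more muted and greyish — a global saturation change.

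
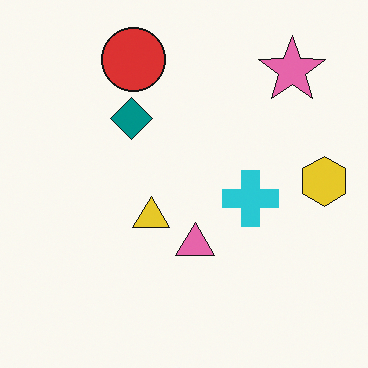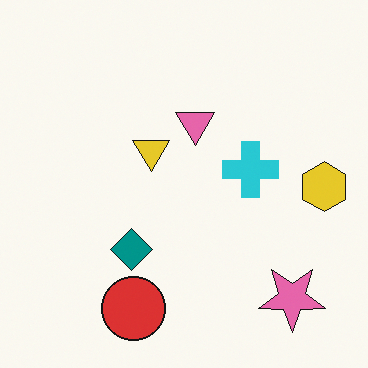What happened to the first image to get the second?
This is the original image flipped vertically (top ↔ bottom).

The red circle is in the top of the first image and the bottom of the second — shapes on opposite sides of the horizontal midline have swapped in a mirror flip.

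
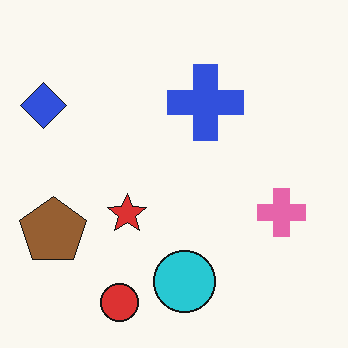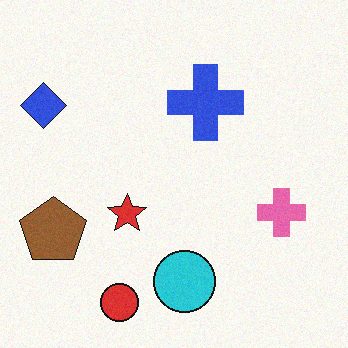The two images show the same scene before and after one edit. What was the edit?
It was degraded with light additive noise.

Random speckle covers the whole image, including the flat background.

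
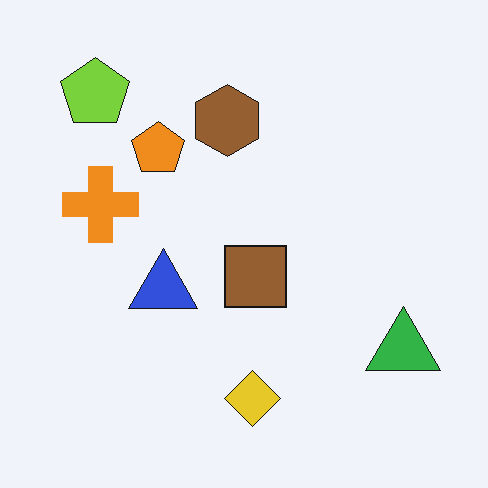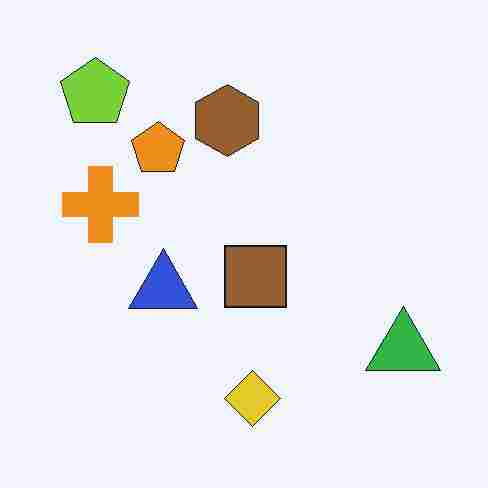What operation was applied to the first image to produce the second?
Degraded with heavy JPEG compression.

Blocky 8×8 compression artifacts appear around shape edges and the flat background shows ringing — characteristic JPEG degradation.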